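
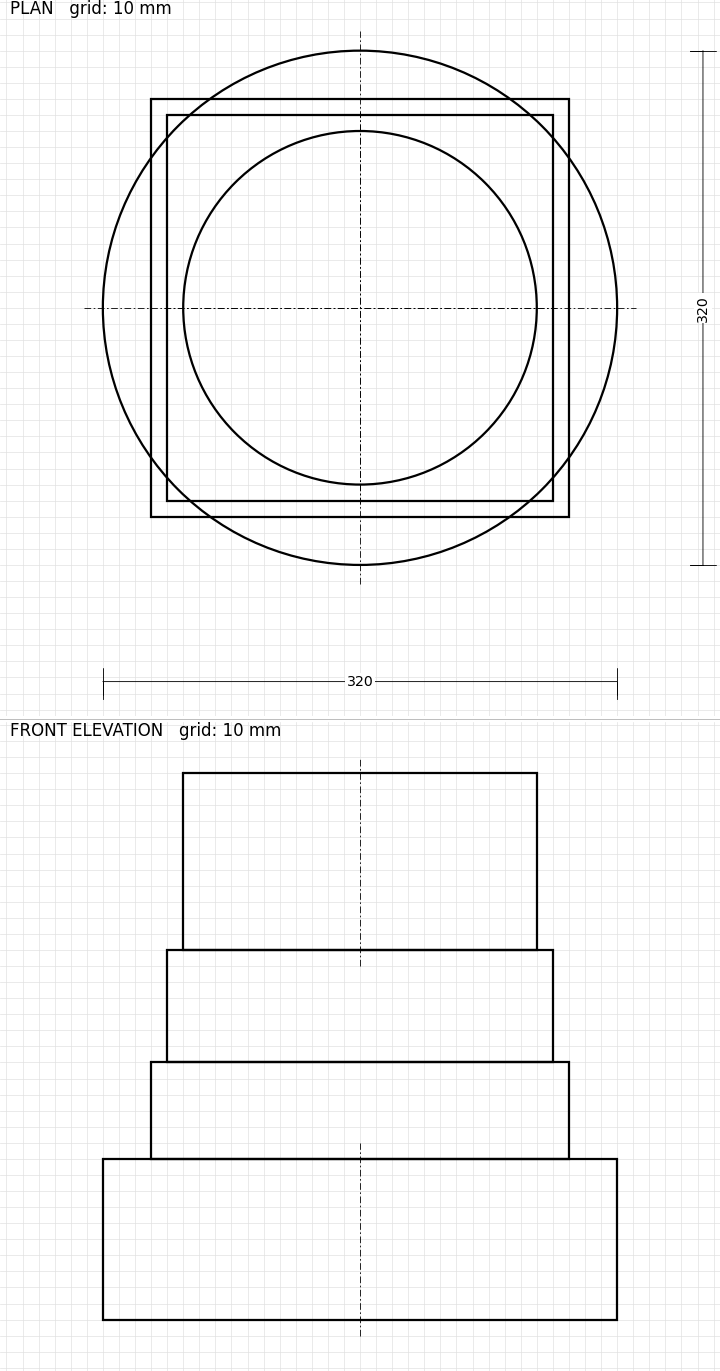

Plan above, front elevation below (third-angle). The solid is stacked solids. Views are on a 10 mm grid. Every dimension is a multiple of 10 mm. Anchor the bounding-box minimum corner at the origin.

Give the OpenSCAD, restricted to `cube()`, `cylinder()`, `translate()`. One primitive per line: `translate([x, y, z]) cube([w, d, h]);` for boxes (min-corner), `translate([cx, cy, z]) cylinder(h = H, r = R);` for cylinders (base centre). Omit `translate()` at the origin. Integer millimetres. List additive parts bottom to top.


translate([160, 160, 0]) cylinder(h = 100, r = 160);
translate([30, 30, 100]) cube([260, 260, 60]);
translate([40, 40, 160]) cube([240, 240, 70]);
translate([160, 160, 230]) cylinder(h = 110, r = 110);


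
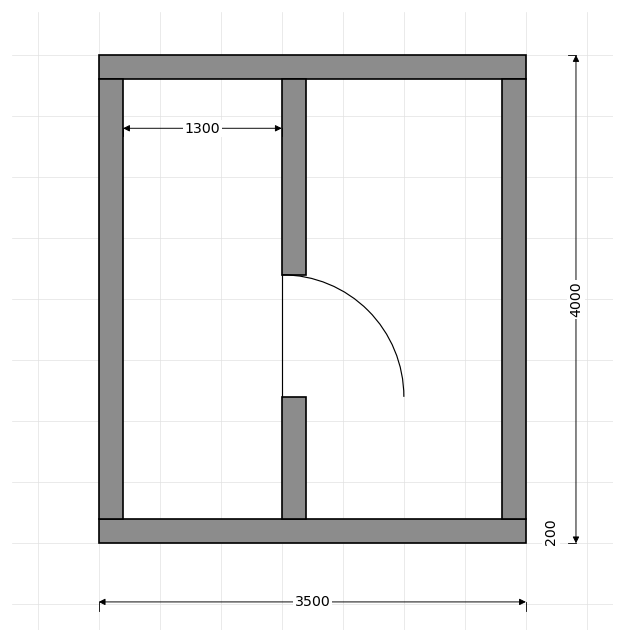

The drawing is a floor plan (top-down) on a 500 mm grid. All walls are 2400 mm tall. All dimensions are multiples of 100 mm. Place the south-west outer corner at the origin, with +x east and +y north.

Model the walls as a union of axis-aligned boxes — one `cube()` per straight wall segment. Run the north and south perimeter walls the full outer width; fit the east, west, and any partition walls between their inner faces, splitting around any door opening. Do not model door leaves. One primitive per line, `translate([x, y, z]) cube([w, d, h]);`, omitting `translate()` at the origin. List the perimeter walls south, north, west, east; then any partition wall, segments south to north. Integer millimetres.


cube([3500, 200, 2400]);
translate([0, 3800, 0]) cube([3500, 200, 2400]);
translate([0, 200, 0]) cube([200, 3600, 2400]);
translate([3300, 200, 0]) cube([200, 3600, 2400]);
translate([1500, 200, 0]) cube([200, 1000, 2400]);
translate([1500, 2200, 0]) cube([200, 1600, 2400]);


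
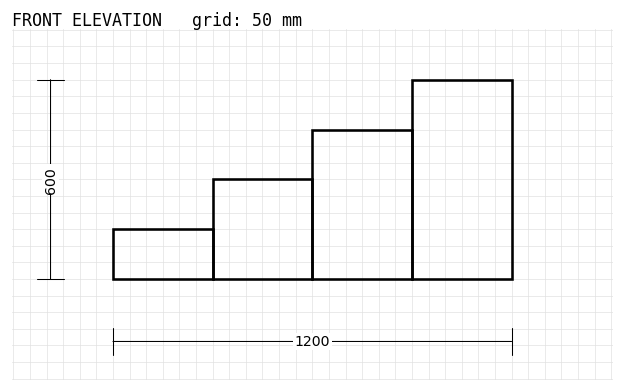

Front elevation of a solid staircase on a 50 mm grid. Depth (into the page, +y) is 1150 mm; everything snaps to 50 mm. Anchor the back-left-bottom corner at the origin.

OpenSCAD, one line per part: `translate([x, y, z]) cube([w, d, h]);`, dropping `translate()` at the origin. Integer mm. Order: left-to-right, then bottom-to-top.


cube([300, 1150, 150]);
translate([300, 0, 0]) cube([300, 1150, 300]);
translate([600, 0, 0]) cube([300, 1150, 450]);
translate([900, 0, 0]) cube([300, 1150, 600]);


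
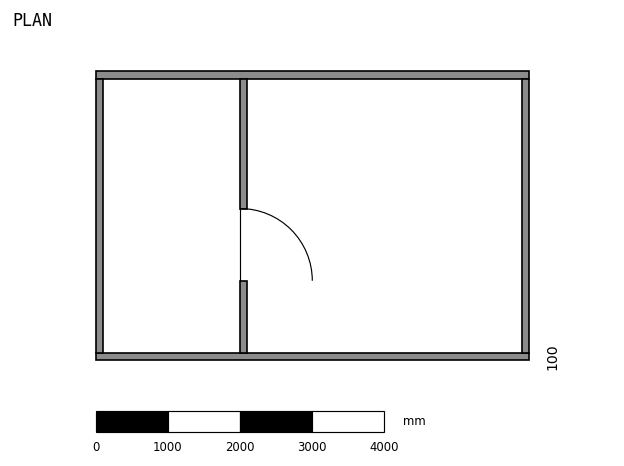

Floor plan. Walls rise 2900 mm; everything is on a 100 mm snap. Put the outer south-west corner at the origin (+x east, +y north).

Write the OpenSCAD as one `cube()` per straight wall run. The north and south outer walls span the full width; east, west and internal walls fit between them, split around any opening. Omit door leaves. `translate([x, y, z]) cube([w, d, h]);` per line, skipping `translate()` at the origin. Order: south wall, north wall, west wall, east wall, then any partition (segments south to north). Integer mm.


cube([6000, 100, 2900]);
translate([0, 3900, 0]) cube([6000, 100, 2900]);
translate([0, 100, 0]) cube([100, 3800, 2900]);
translate([5900, 100, 0]) cube([100, 3800, 2900]);
translate([2000, 100, 0]) cube([100, 1000, 2900]);
translate([2000, 2100, 0]) cube([100, 1800, 2900]);


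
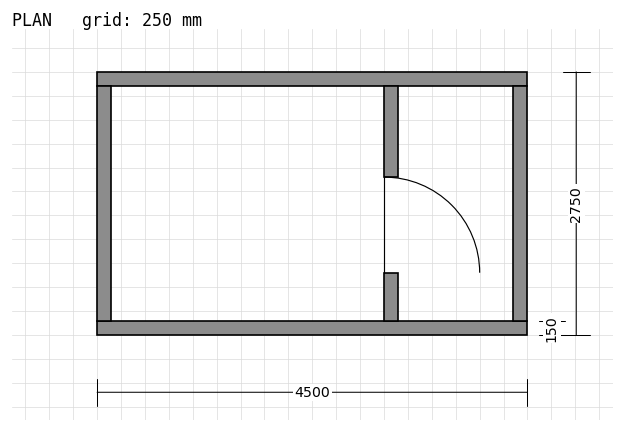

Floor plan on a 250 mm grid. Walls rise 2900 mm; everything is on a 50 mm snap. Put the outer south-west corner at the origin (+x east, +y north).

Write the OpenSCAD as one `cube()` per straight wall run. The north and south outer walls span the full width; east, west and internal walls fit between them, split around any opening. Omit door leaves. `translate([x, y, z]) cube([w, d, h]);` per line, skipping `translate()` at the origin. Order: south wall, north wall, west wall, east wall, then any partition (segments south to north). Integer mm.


cube([4500, 150, 2900]);
translate([0, 2600, 0]) cube([4500, 150, 2900]);
translate([0, 150, 0]) cube([150, 2450, 2900]);
translate([4350, 150, 0]) cube([150, 2450, 2900]);
translate([3000, 150, 0]) cube([150, 500, 2900]);
translate([3000, 1650, 0]) cube([150, 950, 2900]);


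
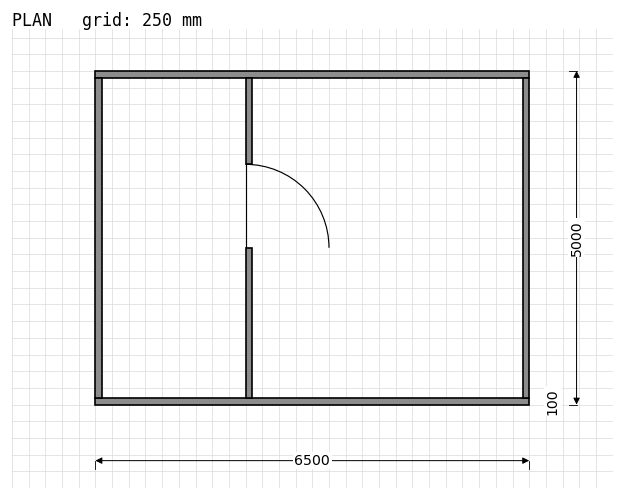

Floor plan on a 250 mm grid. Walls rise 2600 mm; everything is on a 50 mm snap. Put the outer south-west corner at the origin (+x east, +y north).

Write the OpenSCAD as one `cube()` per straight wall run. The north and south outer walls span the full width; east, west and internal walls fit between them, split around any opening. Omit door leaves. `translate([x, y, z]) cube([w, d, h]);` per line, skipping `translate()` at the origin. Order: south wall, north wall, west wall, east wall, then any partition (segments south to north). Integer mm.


cube([6500, 100, 2600]);
translate([0, 4900, 0]) cube([6500, 100, 2600]);
translate([0, 100, 0]) cube([100, 4800, 2600]);
translate([6400, 100, 0]) cube([100, 4800, 2600]);
translate([2250, 100, 0]) cube([100, 2250, 2600]);
translate([2250, 3600, 0]) cube([100, 1300, 2600]);


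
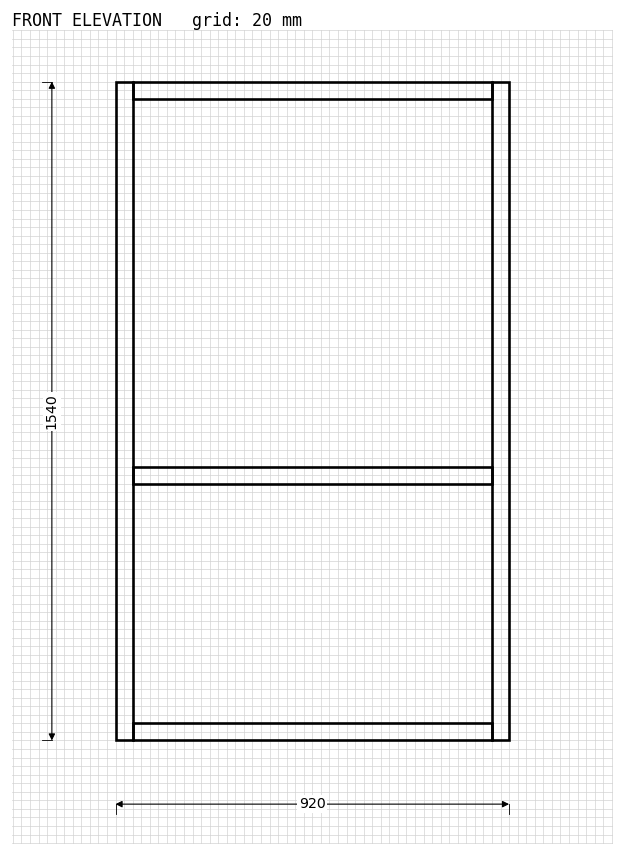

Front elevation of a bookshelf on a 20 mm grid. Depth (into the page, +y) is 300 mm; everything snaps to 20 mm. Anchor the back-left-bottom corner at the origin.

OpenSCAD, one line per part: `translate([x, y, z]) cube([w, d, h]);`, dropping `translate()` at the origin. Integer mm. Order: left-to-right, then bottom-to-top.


cube([40, 300, 1540]);
translate([40, 0, 0]) cube([840, 300, 40]);
translate([40, 0, 600]) cube([840, 300, 40]);
translate([40, 0, 1500]) cube([840, 300, 40]);
translate([880, 0, 0]) cube([40, 300, 1540]);


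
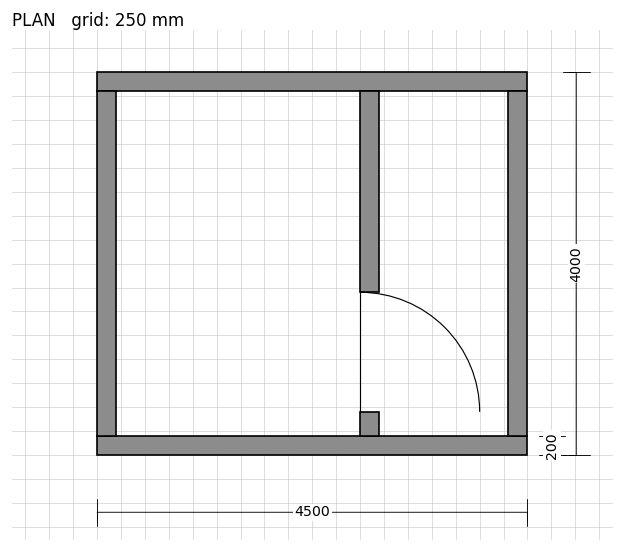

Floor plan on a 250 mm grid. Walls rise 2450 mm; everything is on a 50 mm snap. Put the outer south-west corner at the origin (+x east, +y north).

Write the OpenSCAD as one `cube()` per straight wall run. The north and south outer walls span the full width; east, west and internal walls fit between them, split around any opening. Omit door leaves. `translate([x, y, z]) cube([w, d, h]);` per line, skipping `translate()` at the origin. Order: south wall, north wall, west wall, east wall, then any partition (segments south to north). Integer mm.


cube([4500, 200, 2450]);
translate([0, 3800, 0]) cube([4500, 200, 2450]);
translate([0, 200, 0]) cube([200, 3600, 2450]);
translate([4300, 200, 0]) cube([200, 3600, 2450]);
translate([2750, 200, 0]) cube([200, 250, 2450]);
translate([2750, 1700, 0]) cube([200, 2100, 2450]);


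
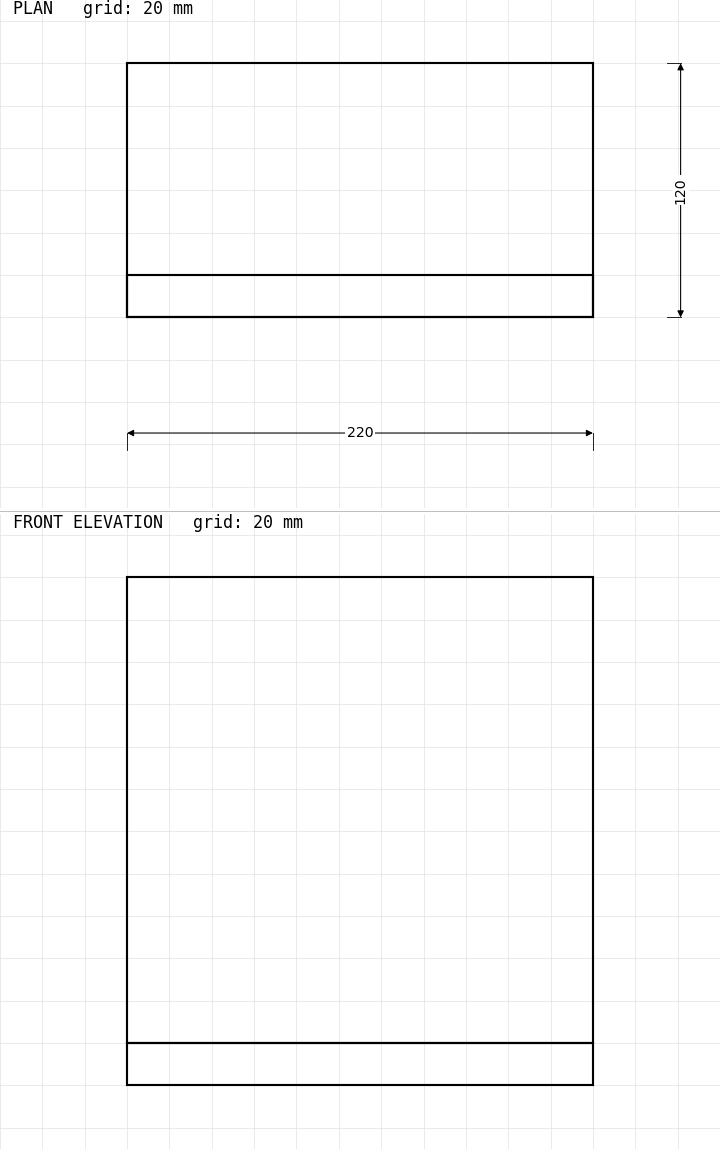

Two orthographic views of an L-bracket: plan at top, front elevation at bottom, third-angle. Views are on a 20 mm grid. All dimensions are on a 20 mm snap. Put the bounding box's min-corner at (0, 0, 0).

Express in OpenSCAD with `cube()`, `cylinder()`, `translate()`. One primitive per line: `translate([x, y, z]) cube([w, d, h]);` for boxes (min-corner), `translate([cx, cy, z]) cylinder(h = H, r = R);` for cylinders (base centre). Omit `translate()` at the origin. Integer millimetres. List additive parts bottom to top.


cube([220, 120, 20]);
translate([0, 0, 20]) cube([220, 20, 220]);


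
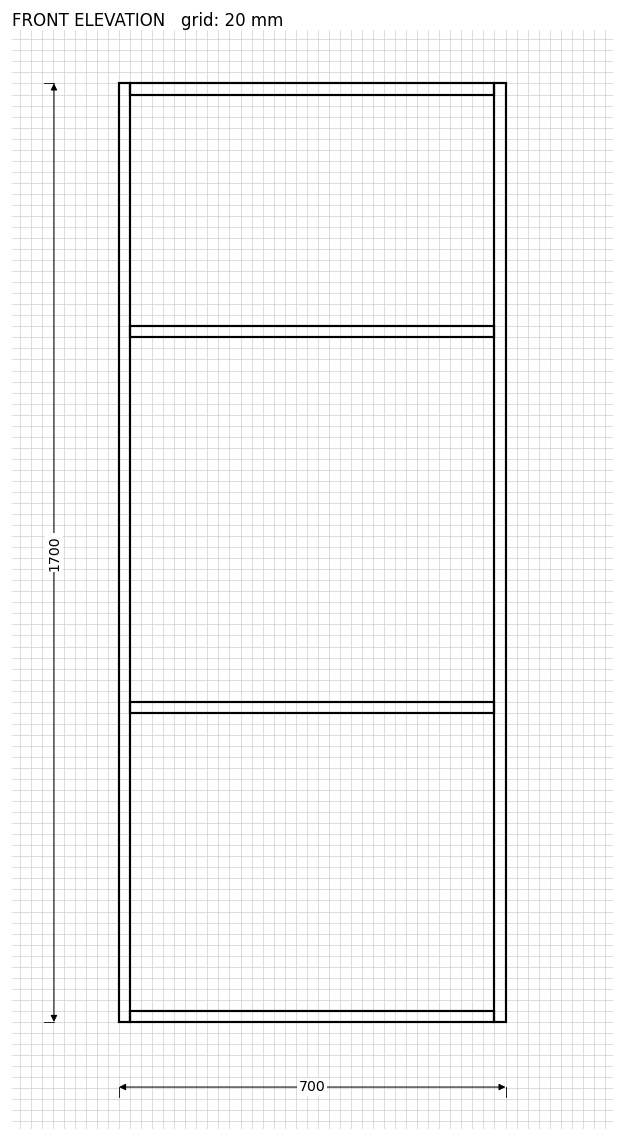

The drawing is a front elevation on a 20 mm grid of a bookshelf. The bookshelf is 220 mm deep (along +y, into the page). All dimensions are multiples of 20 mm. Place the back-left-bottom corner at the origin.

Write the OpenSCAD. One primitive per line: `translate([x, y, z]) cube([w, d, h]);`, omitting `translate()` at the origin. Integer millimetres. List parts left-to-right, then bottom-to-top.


cube([20, 220, 1700]);
translate([20, 0, 0]) cube([660, 220, 20]);
translate([20, 0, 560]) cube([660, 220, 20]);
translate([20, 0, 1240]) cube([660, 220, 20]);
translate([20, 0, 1680]) cube([660, 220, 20]);
translate([680, 0, 0]) cube([20, 220, 1700]);


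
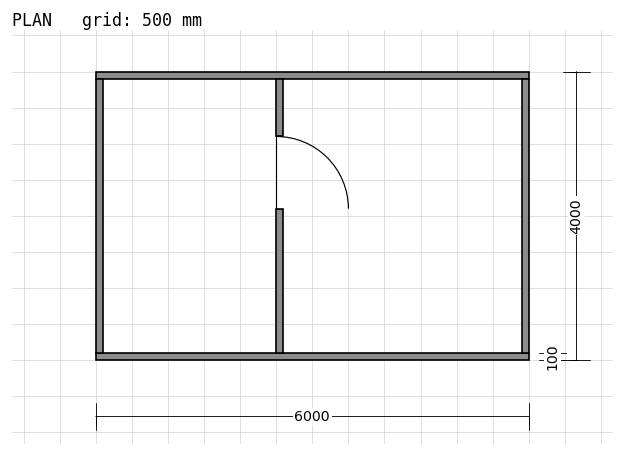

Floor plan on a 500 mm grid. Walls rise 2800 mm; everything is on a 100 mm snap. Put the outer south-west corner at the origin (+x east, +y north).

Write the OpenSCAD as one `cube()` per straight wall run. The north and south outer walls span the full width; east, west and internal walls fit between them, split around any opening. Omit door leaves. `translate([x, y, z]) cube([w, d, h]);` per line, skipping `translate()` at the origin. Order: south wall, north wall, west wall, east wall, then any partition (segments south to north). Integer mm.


cube([6000, 100, 2800]);
translate([0, 3900, 0]) cube([6000, 100, 2800]);
translate([0, 100, 0]) cube([100, 3800, 2800]);
translate([5900, 100, 0]) cube([100, 3800, 2800]);
translate([2500, 100, 0]) cube([100, 2000, 2800]);
translate([2500, 3100, 0]) cube([100, 800, 2800]);


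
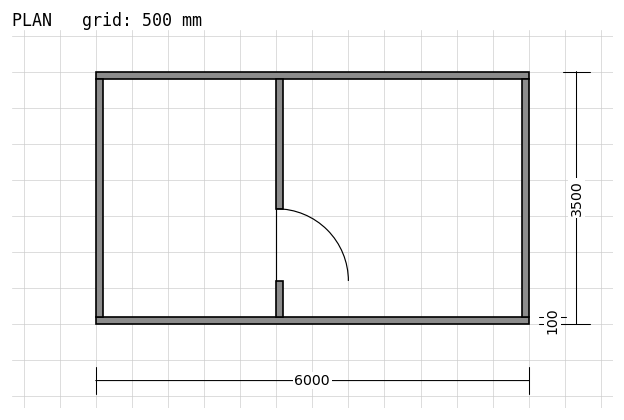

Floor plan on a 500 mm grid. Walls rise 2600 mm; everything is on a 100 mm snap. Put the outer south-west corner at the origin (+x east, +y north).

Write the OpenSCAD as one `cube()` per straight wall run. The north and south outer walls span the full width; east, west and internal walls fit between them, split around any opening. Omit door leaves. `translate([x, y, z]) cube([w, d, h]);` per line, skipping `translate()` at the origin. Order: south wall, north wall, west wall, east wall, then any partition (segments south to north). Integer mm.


cube([6000, 100, 2600]);
translate([0, 3400, 0]) cube([6000, 100, 2600]);
translate([0, 100, 0]) cube([100, 3300, 2600]);
translate([5900, 100, 0]) cube([100, 3300, 2600]);
translate([2500, 100, 0]) cube([100, 500, 2600]);
translate([2500, 1600, 0]) cube([100, 1800, 2600]);


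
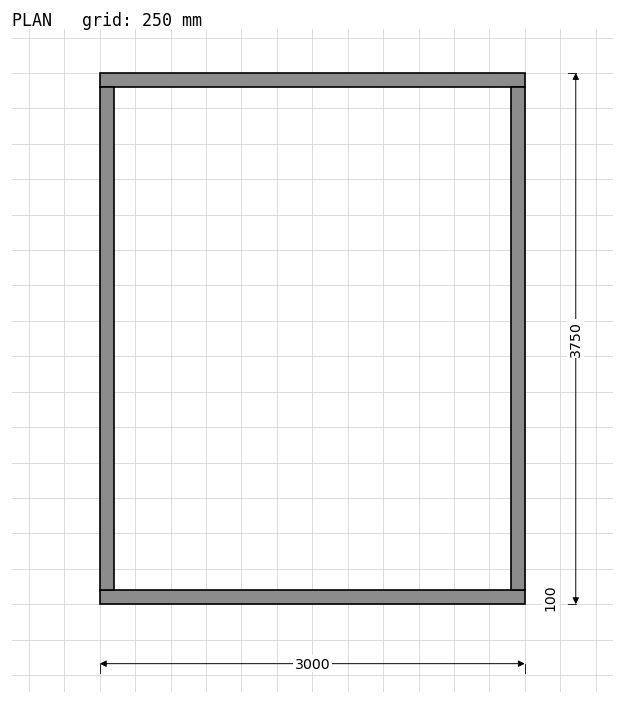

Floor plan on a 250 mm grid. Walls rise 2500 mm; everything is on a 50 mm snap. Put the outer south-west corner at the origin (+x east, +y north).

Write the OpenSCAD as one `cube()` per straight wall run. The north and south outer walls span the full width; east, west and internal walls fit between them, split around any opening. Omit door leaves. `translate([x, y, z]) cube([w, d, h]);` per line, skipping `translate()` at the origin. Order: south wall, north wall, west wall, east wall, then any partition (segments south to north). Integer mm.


cube([3000, 100, 2500]);
translate([0, 3650, 0]) cube([3000, 100, 2500]);
translate([0, 100, 0]) cube([100, 3550, 2500]);
translate([2900, 100, 0]) cube([100, 3550, 2500]);


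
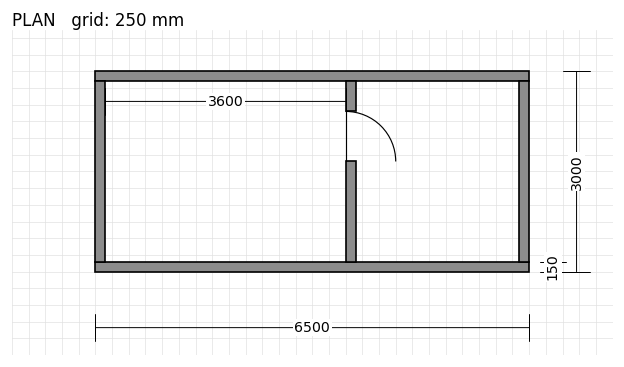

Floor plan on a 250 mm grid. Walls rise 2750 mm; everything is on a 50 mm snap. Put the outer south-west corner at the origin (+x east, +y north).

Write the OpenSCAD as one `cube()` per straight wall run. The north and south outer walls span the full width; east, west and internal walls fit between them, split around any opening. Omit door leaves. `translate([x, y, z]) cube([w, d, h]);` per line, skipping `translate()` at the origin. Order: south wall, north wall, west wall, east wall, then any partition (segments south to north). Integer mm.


cube([6500, 150, 2750]);
translate([0, 2850, 0]) cube([6500, 150, 2750]);
translate([0, 150, 0]) cube([150, 2700, 2750]);
translate([6350, 150, 0]) cube([150, 2700, 2750]);
translate([3750, 150, 0]) cube([150, 1500, 2750]);
translate([3750, 2400, 0]) cube([150, 450, 2750]);


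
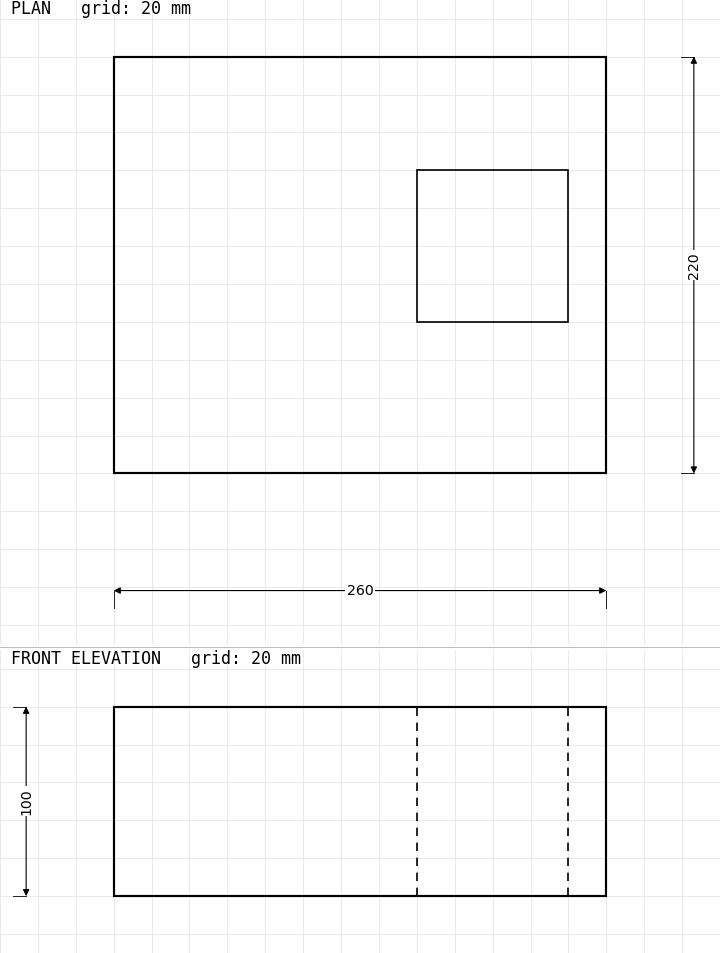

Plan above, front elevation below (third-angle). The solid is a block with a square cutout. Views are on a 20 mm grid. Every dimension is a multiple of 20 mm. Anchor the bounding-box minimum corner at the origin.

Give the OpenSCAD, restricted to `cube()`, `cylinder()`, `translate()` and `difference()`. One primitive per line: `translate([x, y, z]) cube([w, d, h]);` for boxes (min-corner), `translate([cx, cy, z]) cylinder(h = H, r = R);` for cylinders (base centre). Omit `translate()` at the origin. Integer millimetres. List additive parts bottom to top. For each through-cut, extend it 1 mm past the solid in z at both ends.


difference() {
  cube([260, 220, 100]);
  translate([160, 80, -1]) cube([80, 80, 102]);
}


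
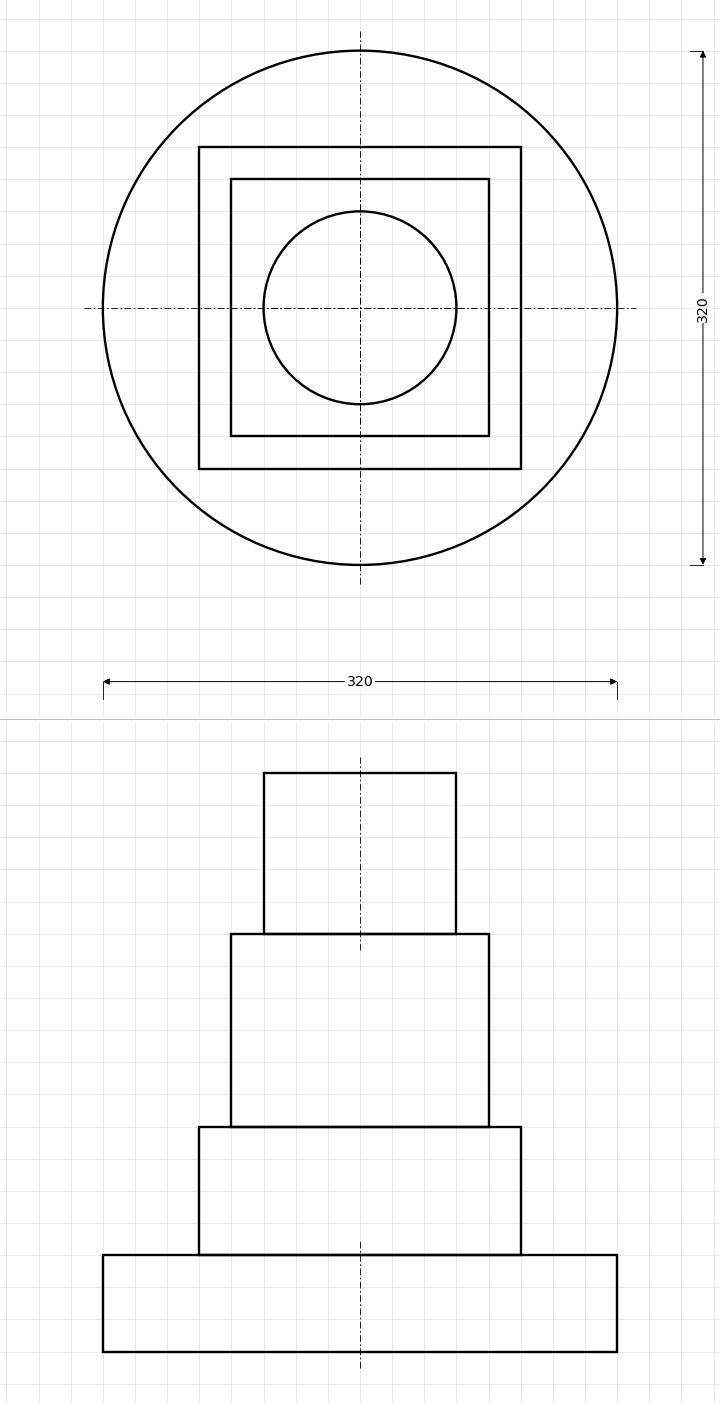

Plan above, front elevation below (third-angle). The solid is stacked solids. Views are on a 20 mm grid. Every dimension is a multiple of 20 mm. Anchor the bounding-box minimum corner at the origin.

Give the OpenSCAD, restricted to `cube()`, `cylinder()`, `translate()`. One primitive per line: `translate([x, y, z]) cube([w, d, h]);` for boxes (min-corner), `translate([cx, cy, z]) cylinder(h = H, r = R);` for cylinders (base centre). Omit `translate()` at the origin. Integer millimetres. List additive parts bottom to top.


translate([160, 160, 0]) cylinder(h = 60, r = 160);
translate([60, 60, 60]) cube([200, 200, 80]);
translate([80, 80, 140]) cube([160, 160, 120]);
translate([160, 160, 260]) cylinder(h = 100, r = 60);


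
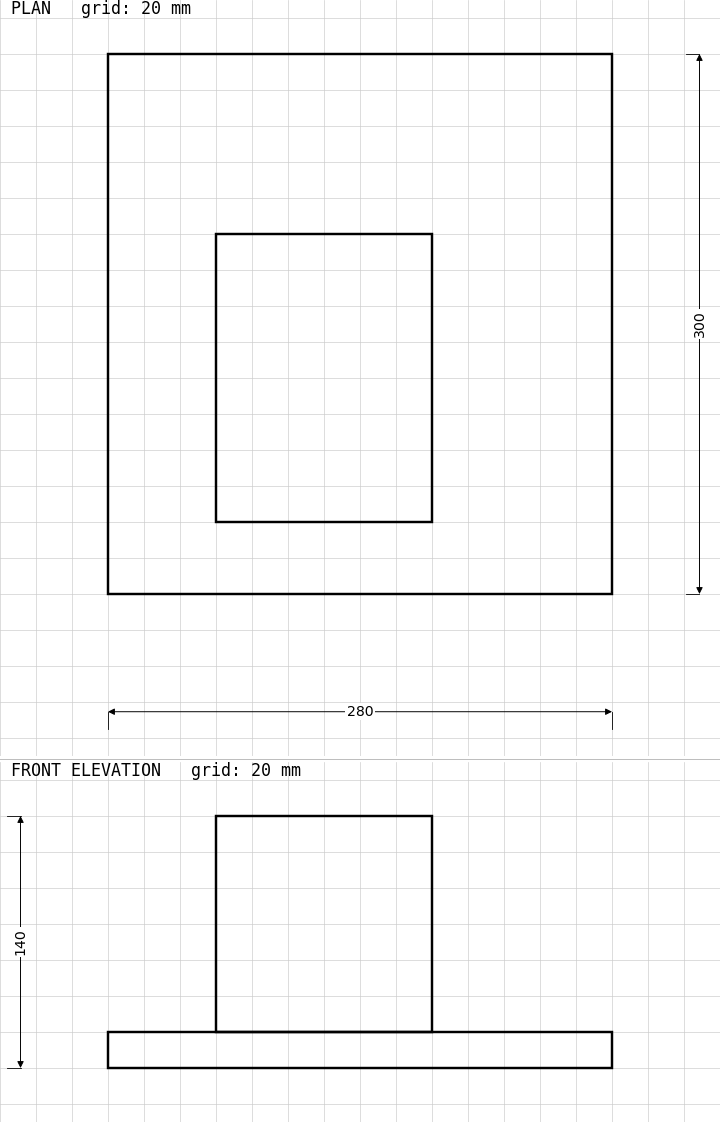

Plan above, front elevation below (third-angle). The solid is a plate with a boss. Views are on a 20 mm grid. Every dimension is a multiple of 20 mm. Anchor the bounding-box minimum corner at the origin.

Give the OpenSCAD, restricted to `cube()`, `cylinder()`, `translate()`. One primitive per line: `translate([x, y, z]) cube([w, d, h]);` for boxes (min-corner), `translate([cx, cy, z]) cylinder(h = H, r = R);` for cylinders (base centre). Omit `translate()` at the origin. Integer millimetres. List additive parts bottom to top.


cube([280, 300, 20]);
translate([60, 40, 20]) cube([120, 160, 120]);


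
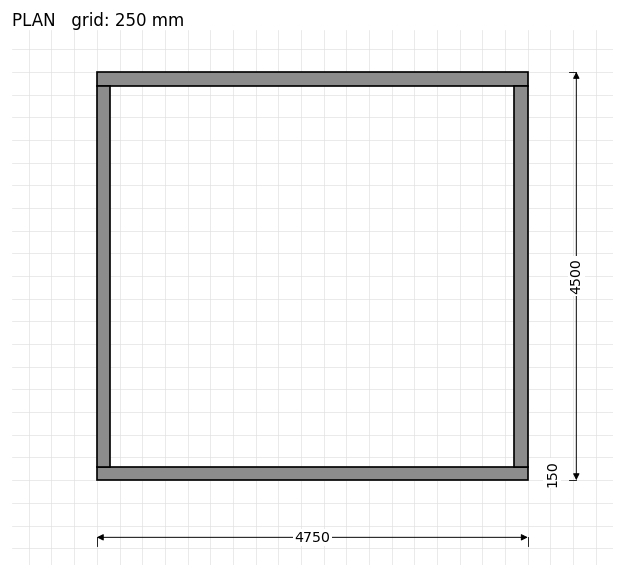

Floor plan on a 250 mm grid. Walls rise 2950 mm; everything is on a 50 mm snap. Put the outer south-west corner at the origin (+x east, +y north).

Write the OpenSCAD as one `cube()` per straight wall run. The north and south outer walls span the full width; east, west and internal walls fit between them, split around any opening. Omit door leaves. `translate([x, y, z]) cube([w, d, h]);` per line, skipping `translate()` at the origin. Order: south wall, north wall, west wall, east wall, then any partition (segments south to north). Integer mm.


cube([4750, 150, 2950]);
translate([0, 4350, 0]) cube([4750, 150, 2950]);
translate([0, 150, 0]) cube([150, 4200, 2950]);
translate([4600, 150, 0]) cube([150, 4200, 2950]);


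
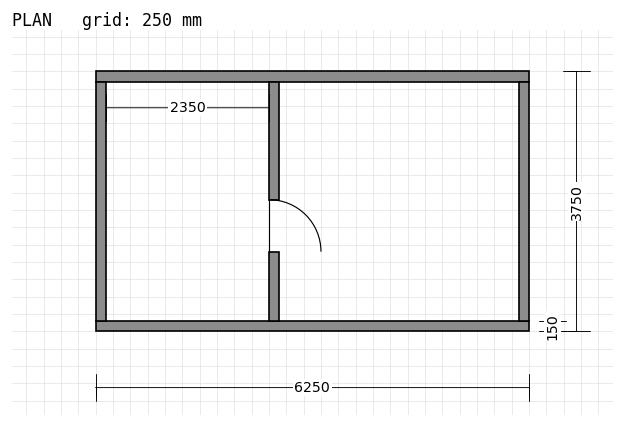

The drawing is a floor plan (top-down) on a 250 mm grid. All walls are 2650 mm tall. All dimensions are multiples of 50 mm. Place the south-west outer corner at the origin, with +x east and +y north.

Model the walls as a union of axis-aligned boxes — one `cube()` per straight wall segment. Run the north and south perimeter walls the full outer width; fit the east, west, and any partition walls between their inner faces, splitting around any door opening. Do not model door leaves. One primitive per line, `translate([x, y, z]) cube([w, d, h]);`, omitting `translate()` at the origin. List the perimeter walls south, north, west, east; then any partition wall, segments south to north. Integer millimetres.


cube([6250, 150, 2650]);
translate([0, 3600, 0]) cube([6250, 150, 2650]);
translate([0, 150, 0]) cube([150, 3450, 2650]);
translate([6100, 150, 0]) cube([150, 3450, 2650]);
translate([2500, 150, 0]) cube([150, 1000, 2650]);
translate([2500, 1900, 0]) cube([150, 1700, 2650]);


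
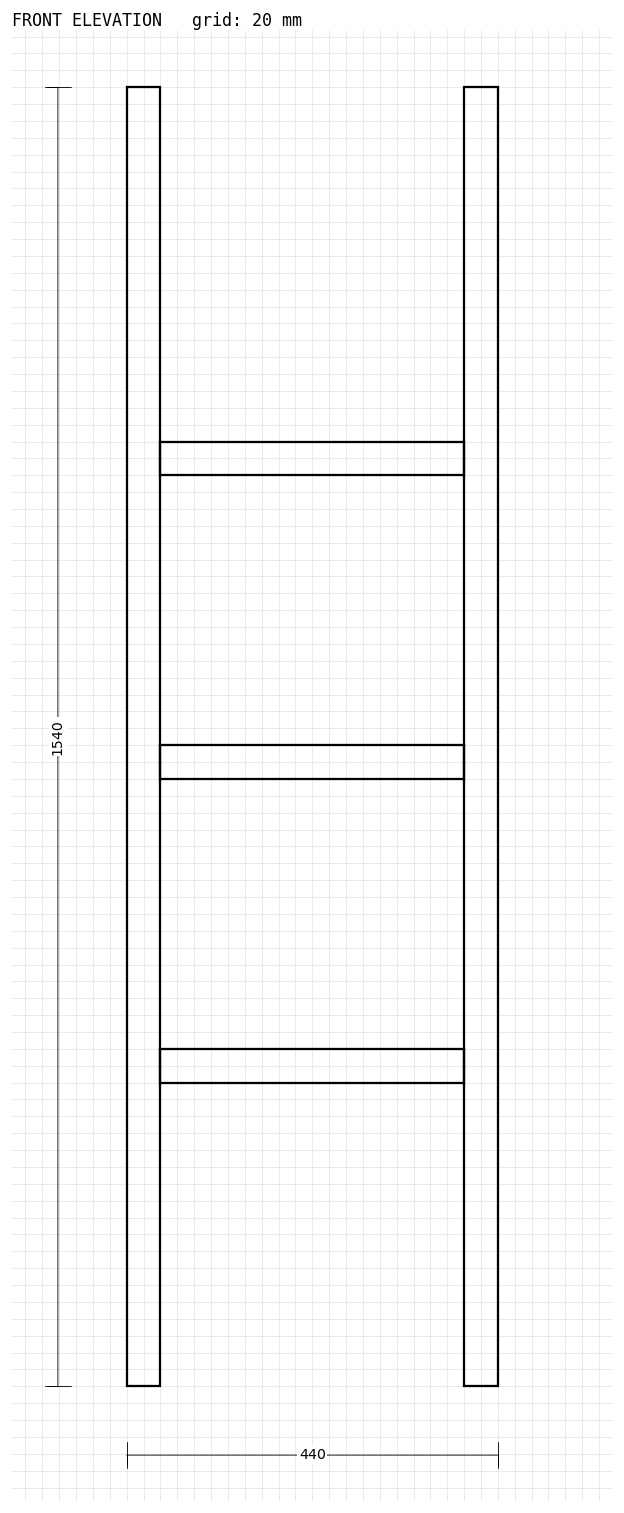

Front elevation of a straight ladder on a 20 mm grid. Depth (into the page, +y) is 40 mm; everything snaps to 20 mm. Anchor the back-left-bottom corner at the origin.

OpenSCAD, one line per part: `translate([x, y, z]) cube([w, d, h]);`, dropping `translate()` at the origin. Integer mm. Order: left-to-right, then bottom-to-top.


cube([40, 40, 1540]);
translate([40, 0, 360]) cube([360, 40, 40]);
translate([40, 0, 720]) cube([360, 40, 40]);
translate([40, 0, 1080]) cube([360, 40, 40]);
translate([400, 0, 0]) cube([40, 40, 1540]);


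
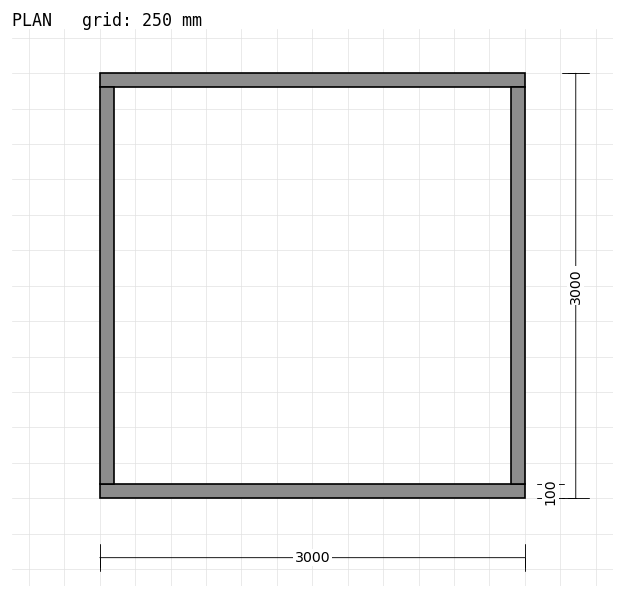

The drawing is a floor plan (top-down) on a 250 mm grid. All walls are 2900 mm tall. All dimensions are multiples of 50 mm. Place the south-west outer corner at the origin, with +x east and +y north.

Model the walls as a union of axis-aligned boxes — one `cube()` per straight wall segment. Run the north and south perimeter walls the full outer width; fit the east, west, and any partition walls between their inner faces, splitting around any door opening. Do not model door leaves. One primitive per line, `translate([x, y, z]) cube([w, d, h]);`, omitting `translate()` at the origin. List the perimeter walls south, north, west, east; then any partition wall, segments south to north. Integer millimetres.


cube([3000, 100, 2900]);
translate([0, 2900, 0]) cube([3000, 100, 2900]);
translate([0, 100, 0]) cube([100, 2800, 2900]);
translate([2900, 100, 0]) cube([100, 2800, 2900]);


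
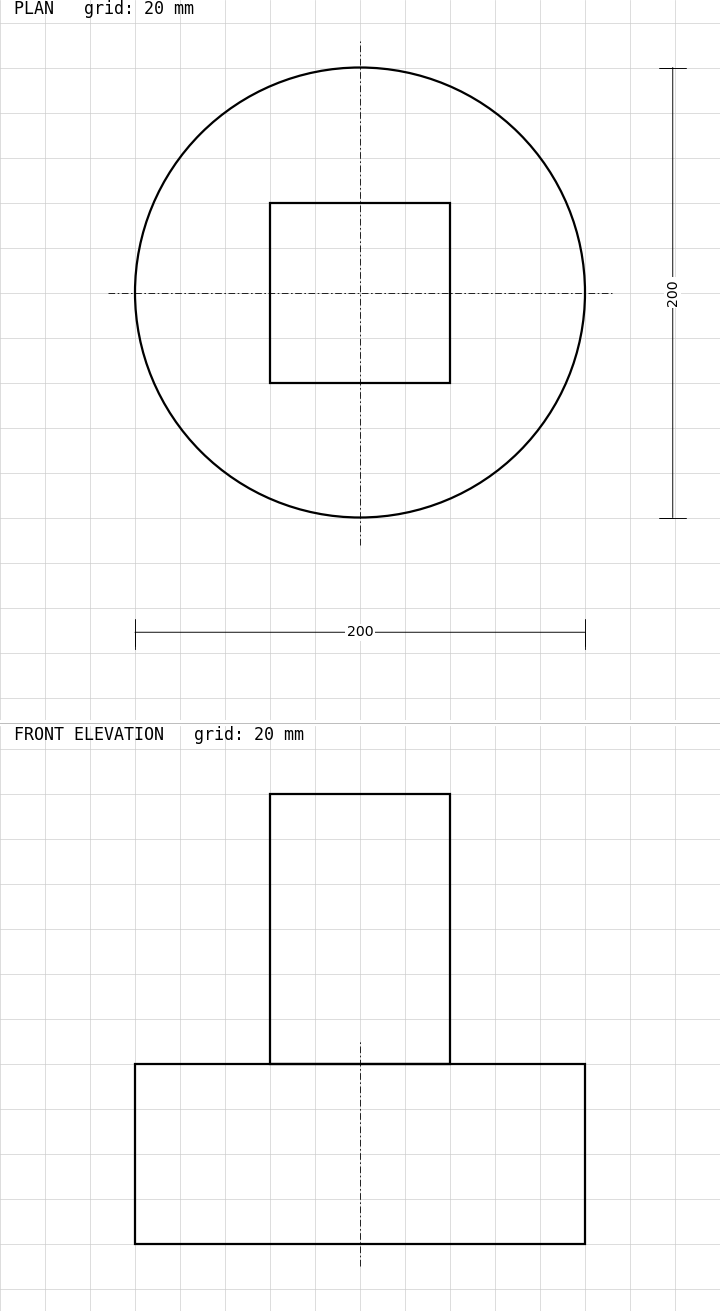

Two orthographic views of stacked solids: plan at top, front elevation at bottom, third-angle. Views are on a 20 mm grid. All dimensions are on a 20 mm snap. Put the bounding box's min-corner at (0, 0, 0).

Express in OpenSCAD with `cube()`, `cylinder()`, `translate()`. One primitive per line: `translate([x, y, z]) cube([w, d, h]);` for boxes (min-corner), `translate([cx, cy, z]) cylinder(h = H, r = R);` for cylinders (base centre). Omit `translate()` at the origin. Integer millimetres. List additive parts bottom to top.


translate([100, 100, 0]) cylinder(h = 80, r = 100);
translate([60, 60, 80]) cube([80, 80, 120]);


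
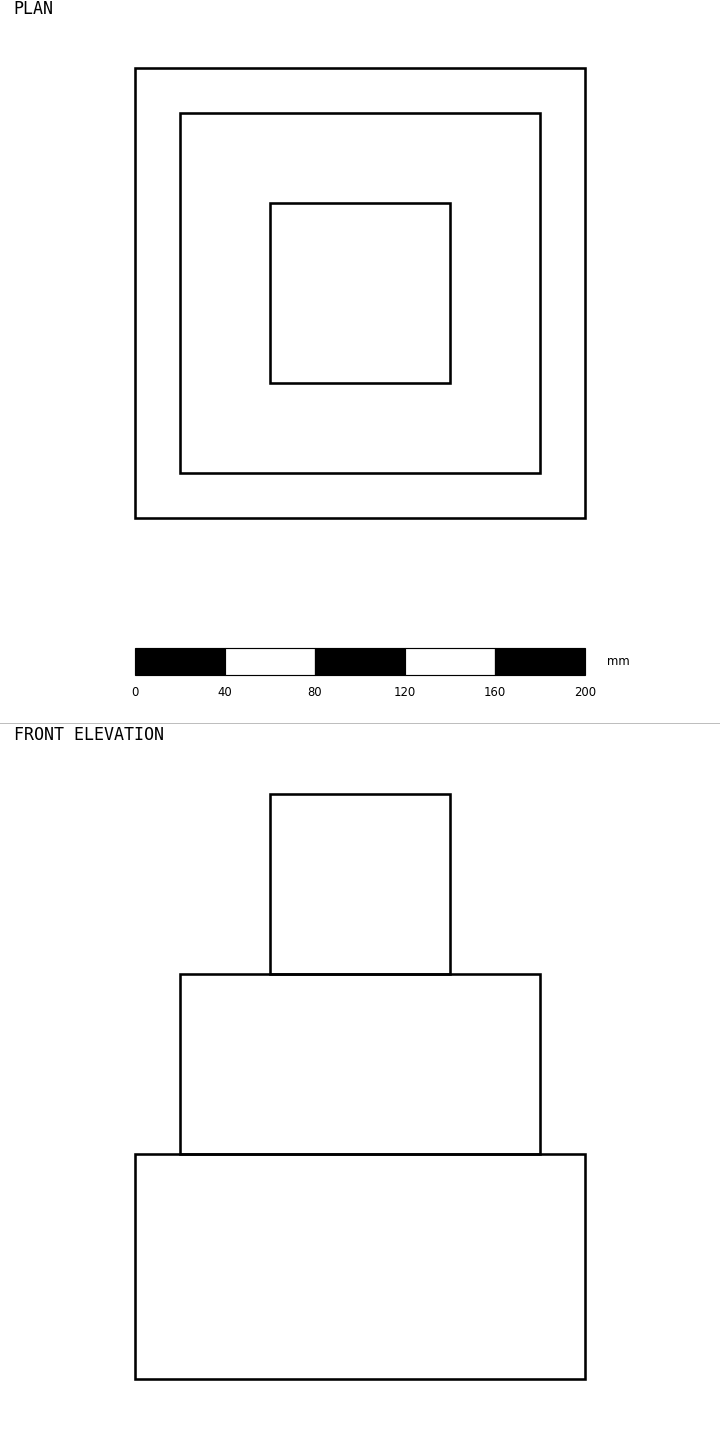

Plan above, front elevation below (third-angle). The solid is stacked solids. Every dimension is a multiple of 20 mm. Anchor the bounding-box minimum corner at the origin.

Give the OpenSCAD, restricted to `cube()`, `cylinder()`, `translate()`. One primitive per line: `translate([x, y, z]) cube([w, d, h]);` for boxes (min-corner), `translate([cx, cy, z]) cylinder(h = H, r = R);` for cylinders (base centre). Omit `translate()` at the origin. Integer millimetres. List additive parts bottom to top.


cube([200, 200, 100]);
translate([20, 20, 100]) cube([160, 160, 80]);
translate([60, 60, 180]) cube([80, 80, 80]);


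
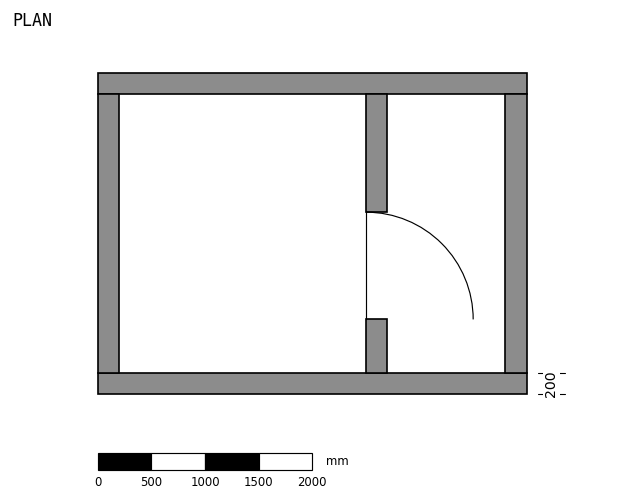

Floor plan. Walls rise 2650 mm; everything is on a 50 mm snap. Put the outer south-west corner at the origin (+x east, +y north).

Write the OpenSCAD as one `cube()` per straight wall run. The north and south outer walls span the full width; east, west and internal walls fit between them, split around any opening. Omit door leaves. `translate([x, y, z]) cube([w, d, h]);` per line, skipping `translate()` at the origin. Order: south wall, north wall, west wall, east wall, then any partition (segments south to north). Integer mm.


cube([4000, 200, 2650]);
translate([0, 2800, 0]) cube([4000, 200, 2650]);
translate([0, 200, 0]) cube([200, 2600, 2650]);
translate([3800, 200, 0]) cube([200, 2600, 2650]);
translate([2500, 200, 0]) cube([200, 500, 2650]);
translate([2500, 1700, 0]) cube([200, 1100, 2650]);


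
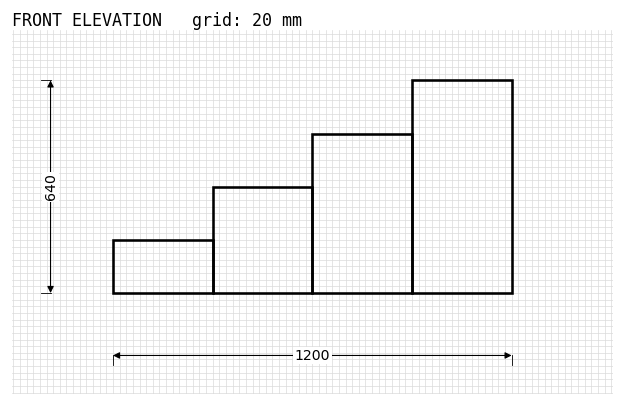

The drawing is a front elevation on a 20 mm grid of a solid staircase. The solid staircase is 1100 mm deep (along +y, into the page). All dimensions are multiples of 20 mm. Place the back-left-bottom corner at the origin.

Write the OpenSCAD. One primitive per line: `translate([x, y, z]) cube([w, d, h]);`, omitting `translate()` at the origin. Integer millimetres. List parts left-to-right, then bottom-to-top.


cube([300, 1100, 160]);
translate([300, 0, 0]) cube([300, 1100, 320]);
translate([600, 0, 0]) cube([300, 1100, 480]);
translate([900, 0, 0]) cube([300, 1100, 640]);


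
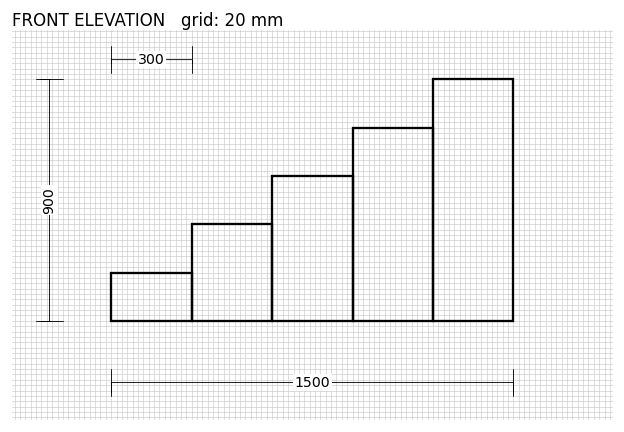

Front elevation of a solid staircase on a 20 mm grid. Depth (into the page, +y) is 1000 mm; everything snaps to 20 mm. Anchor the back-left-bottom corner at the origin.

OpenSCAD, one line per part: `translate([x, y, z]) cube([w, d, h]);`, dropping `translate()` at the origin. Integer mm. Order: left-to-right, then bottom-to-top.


cube([300, 1000, 180]);
translate([300, 0, 0]) cube([300, 1000, 360]);
translate([600, 0, 0]) cube([300, 1000, 540]);
translate([900, 0, 0]) cube([300, 1000, 720]);
translate([1200, 0, 0]) cube([300, 1000, 900]);


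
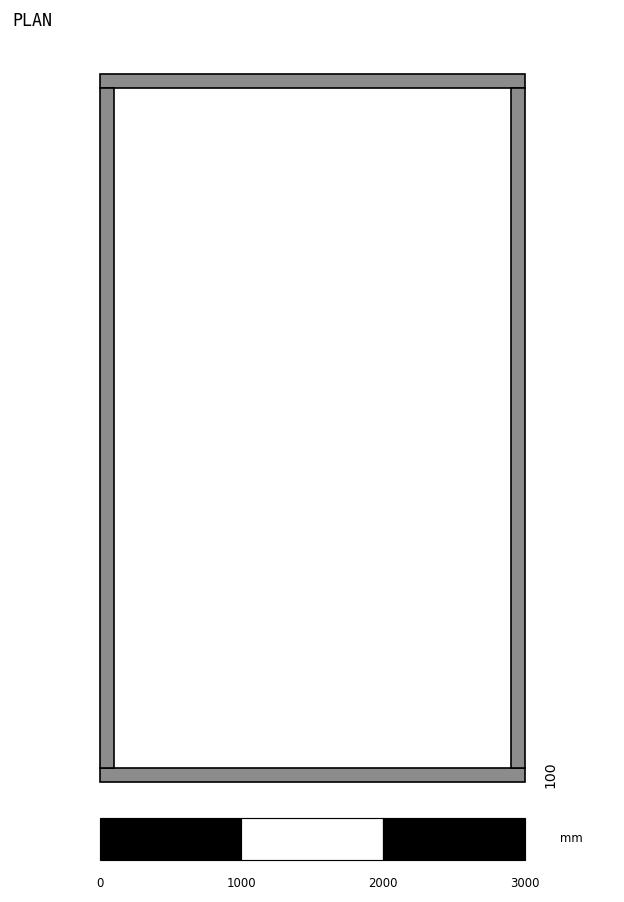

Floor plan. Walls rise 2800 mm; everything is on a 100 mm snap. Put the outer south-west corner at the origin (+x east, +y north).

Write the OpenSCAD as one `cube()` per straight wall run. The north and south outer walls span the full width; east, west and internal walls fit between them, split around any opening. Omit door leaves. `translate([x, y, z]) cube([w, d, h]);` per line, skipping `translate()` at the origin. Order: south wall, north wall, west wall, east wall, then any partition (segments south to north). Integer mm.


cube([3000, 100, 2800]);
translate([0, 4900, 0]) cube([3000, 100, 2800]);
translate([0, 100, 0]) cube([100, 4800, 2800]);
translate([2900, 100, 0]) cube([100, 4800, 2800]);


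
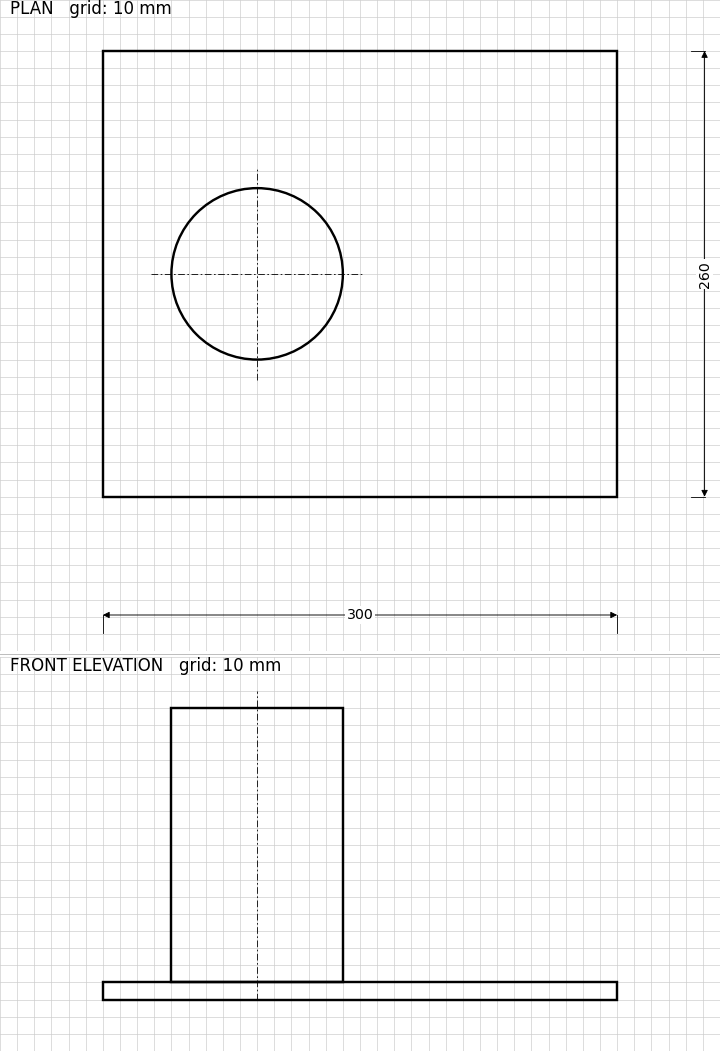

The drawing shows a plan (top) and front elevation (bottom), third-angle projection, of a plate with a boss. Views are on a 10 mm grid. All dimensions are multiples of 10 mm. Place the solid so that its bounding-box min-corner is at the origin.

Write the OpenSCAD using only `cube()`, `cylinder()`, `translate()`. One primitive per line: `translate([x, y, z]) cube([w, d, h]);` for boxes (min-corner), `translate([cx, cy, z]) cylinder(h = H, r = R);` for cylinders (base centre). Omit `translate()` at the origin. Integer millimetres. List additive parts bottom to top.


cube([300, 260, 10]);
translate([90, 130, 10]) cylinder(h = 160, r = 50);


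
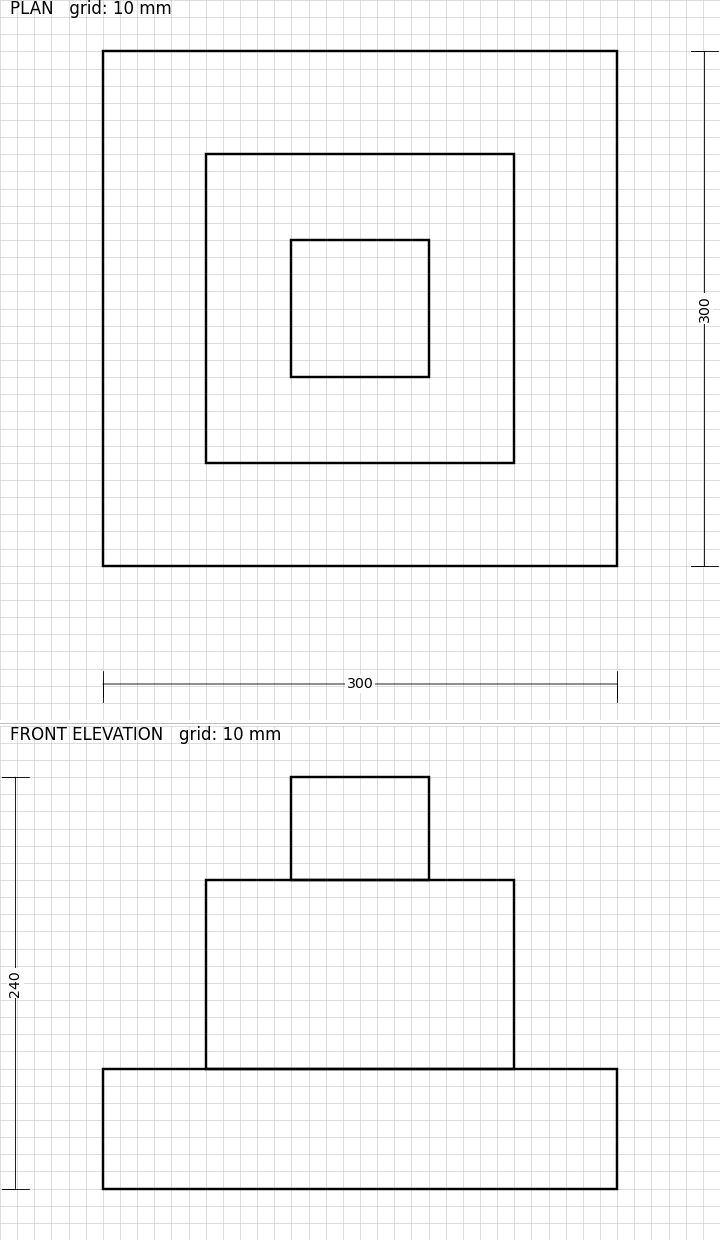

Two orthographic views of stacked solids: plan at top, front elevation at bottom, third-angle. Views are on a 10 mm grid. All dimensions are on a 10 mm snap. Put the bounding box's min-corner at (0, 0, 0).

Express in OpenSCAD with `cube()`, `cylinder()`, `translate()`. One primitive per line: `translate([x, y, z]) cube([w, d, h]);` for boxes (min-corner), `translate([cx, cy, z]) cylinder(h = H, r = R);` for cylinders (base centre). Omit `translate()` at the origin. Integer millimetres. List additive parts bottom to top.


cube([300, 300, 70]);
translate([60, 60, 70]) cube([180, 180, 110]);
translate([110, 110, 180]) cube([80, 80, 60]);


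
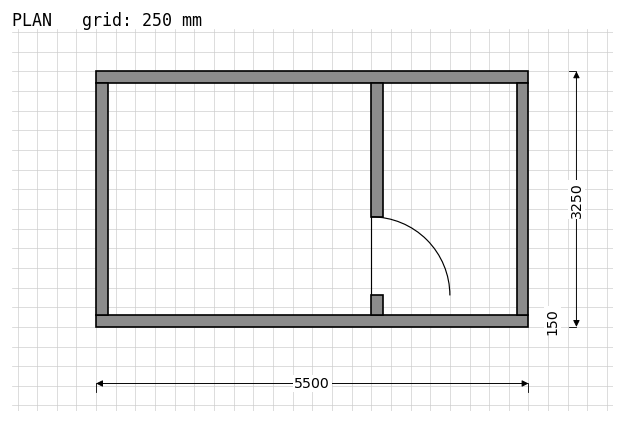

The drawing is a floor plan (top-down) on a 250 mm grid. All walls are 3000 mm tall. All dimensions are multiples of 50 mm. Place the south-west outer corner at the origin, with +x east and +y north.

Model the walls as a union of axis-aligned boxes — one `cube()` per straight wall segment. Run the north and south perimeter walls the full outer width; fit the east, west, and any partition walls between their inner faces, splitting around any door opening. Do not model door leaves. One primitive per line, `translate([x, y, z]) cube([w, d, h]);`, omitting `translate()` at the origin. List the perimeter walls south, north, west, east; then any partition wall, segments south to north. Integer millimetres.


cube([5500, 150, 3000]);
translate([0, 3100, 0]) cube([5500, 150, 3000]);
translate([0, 150, 0]) cube([150, 2950, 3000]);
translate([5350, 150, 0]) cube([150, 2950, 3000]);
translate([3500, 150, 0]) cube([150, 250, 3000]);
translate([3500, 1400, 0]) cube([150, 1700, 3000]);


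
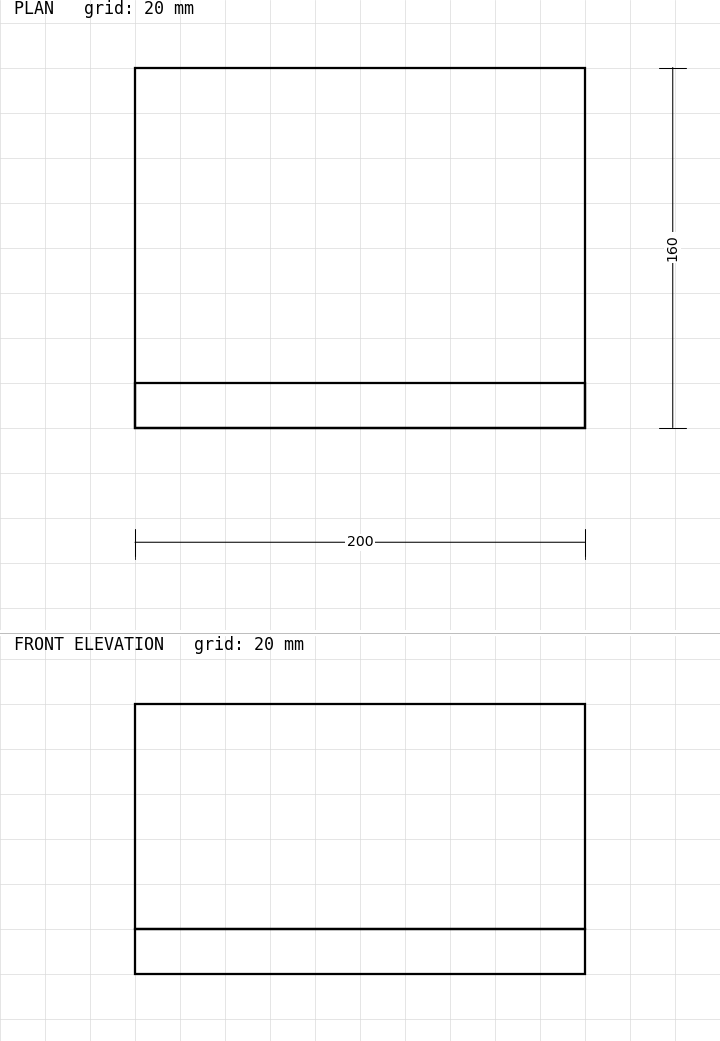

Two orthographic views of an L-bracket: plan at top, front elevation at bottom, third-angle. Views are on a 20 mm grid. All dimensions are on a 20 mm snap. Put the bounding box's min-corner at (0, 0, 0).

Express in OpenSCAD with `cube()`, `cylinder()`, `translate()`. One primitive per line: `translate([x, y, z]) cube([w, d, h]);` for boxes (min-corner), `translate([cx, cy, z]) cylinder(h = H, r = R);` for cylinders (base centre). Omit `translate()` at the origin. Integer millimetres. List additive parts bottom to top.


cube([200, 160, 20]);
translate([0, 0, 20]) cube([200, 20, 100]);


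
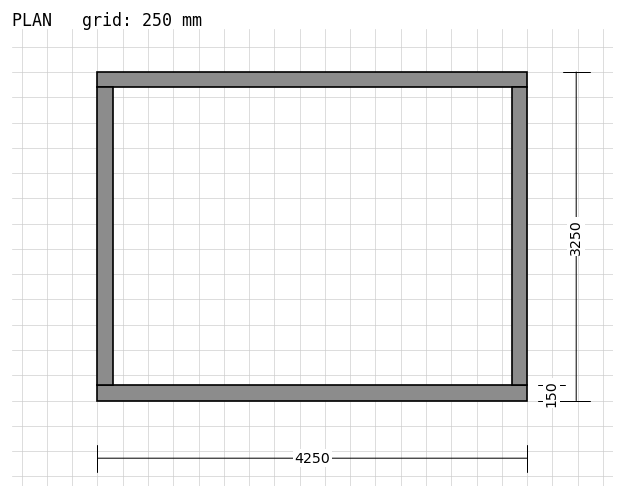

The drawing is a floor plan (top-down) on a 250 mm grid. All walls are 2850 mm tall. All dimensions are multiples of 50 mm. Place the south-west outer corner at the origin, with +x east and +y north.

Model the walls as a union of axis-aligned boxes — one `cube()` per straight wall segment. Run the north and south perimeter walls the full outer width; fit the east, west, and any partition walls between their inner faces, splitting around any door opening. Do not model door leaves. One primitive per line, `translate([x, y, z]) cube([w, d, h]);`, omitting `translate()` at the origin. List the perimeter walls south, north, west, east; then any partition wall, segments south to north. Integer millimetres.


cube([4250, 150, 2850]);
translate([0, 3100, 0]) cube([4250, 150, 2850]);
translate([0, 150, 0]) cube([150, 2950, 2850]);
translate([4100, 150, 0]) cube([150, 2950, 2850]);


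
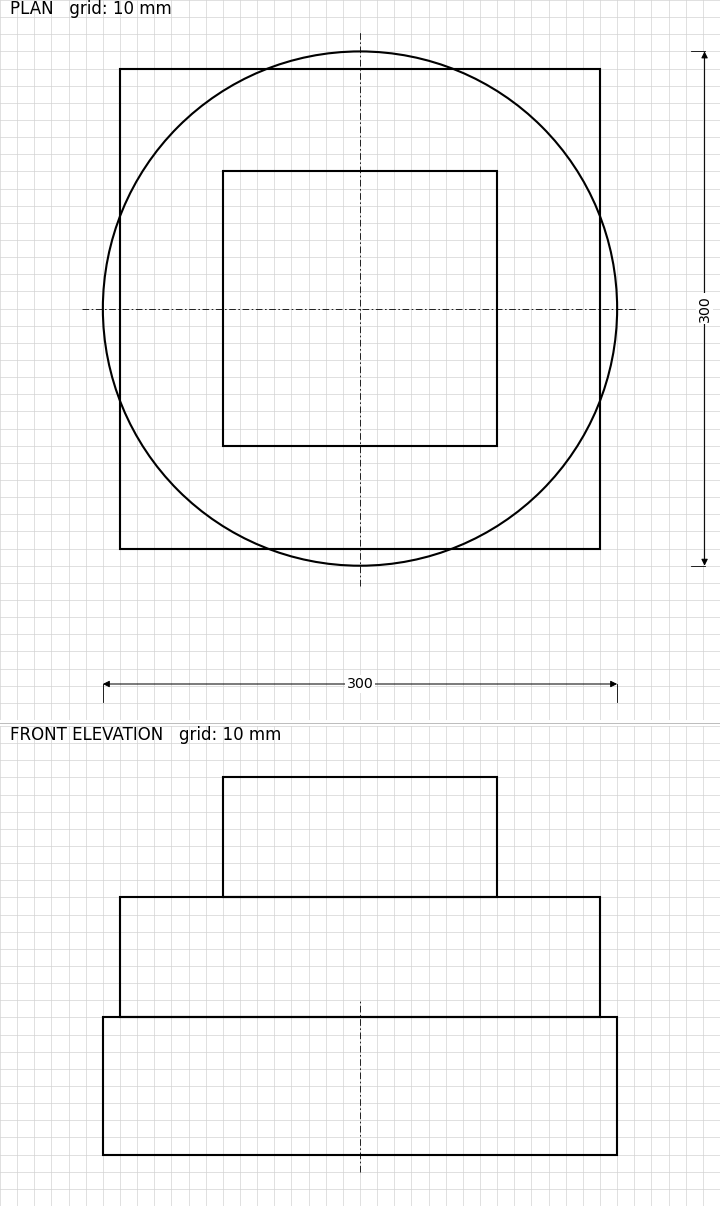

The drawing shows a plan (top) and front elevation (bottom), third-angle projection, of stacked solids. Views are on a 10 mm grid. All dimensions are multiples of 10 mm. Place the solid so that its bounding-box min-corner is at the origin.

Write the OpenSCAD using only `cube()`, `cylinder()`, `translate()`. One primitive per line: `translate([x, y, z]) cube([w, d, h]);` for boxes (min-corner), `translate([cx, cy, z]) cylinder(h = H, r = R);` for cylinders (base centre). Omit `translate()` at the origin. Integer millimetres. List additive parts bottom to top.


translate([150, 150, 0]) cylinder(h = 80, r = 150);
translate([10, 10, 80]) cube([280, 280, 70]);
translate([70, 70, 150]) cube([160, 160, 70]);


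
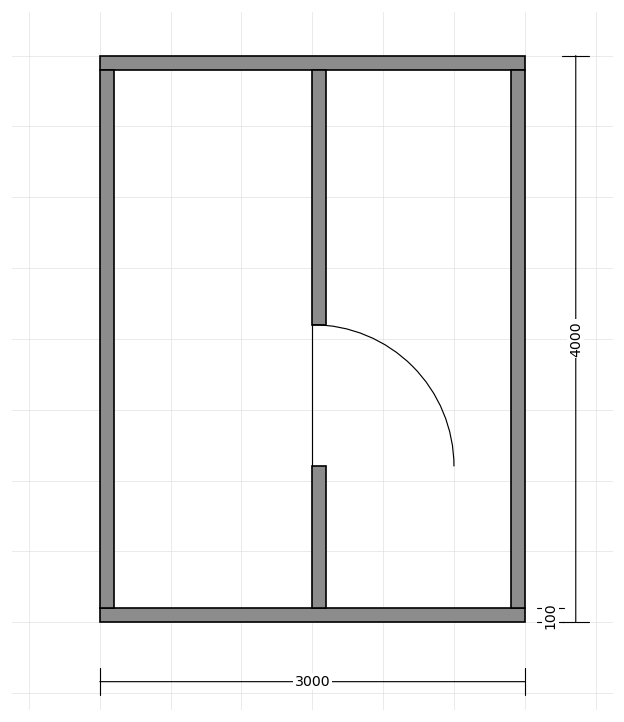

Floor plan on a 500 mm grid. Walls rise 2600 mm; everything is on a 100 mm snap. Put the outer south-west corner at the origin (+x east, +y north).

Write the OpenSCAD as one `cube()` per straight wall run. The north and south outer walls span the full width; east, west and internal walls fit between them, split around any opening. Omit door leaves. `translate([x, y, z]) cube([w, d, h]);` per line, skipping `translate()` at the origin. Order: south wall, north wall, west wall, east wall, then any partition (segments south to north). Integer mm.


cube([3000, 100, 2600]);
translate([0, 3900, 0]) cube([3000, 100, 2600]);
translate([0, 100, 0]) cube([100, 3800, 2600]);
translate([2900, 100, 0]) cube([100, 3800, 2600]);
translate([1500, 100, 0]) cube([100, 1000, 2600]);
translate([1500, 2100, 0]) cube([100, 1800, 2600]);


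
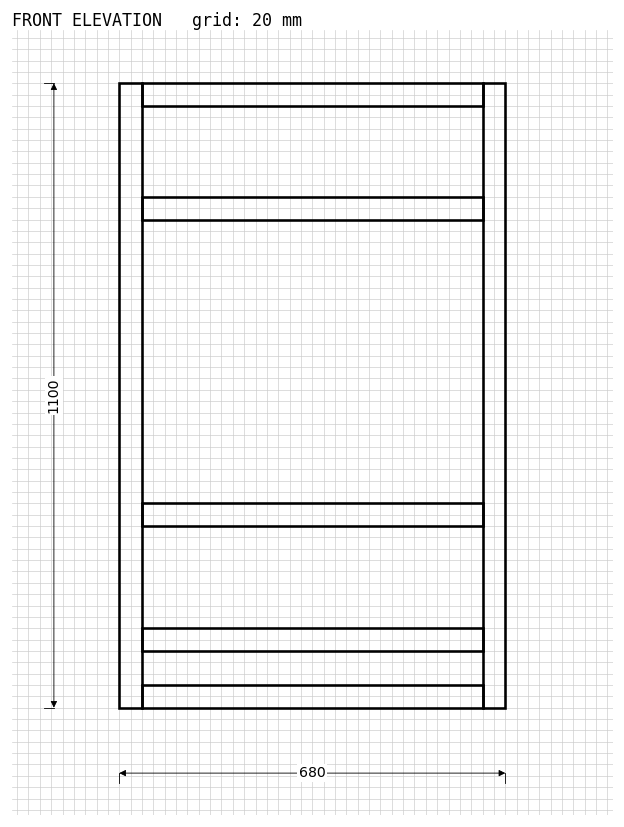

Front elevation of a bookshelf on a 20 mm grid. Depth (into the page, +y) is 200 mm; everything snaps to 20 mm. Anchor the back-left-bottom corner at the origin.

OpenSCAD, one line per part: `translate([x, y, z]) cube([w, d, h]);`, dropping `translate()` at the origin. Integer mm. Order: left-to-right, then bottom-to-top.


cube([40, 200, 1100]);
translate([40, 0, 0]) cube([600, 200, 40]);
translate([40, 0, 100]) cube([600, 200, 40]);
translate([40, 0, 320]) cube([600, 200, 40]);
translate([40, 0, 860]) cube([600, 200, 40]);
translate([40, 0, 1060]) cube([600, 200, 40]);
translate([640, 0, 0]) cube([40, 200, 1100]);


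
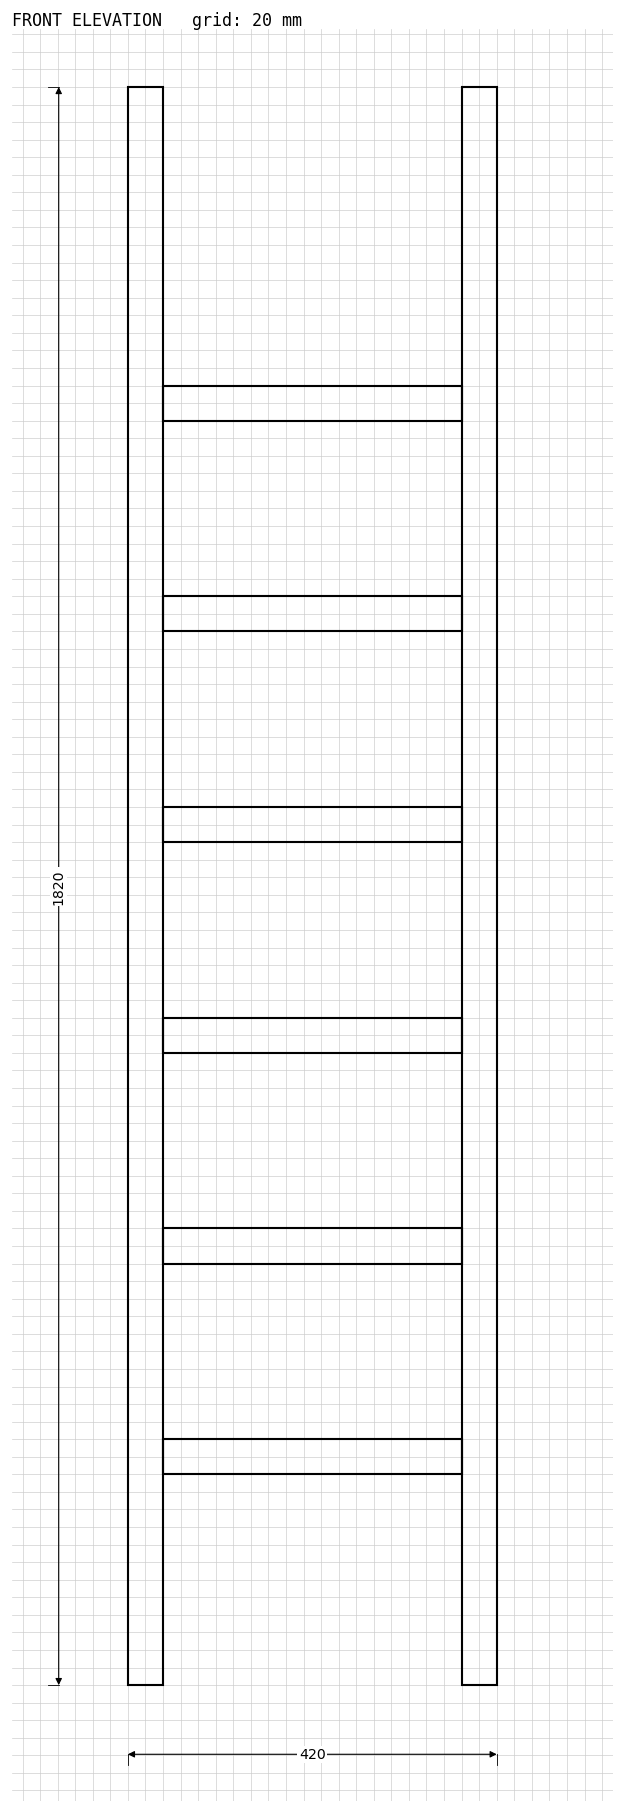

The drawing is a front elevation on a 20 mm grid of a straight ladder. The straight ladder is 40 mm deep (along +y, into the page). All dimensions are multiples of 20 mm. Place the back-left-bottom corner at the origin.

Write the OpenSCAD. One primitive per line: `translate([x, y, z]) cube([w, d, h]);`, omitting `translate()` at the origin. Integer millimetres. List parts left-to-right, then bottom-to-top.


cube([40, 40, 1820]);
translate([40, 0, 240]) cube([340, 40, 40]);
translate([40, 0, 480]) cube([340, 40, 40]);
translate([40, 0, 720]) cube([340, 40, 40]);
translate([40, 0, 960]) cube([340, 40, 40]);
translate([40, 0, 1200]) cube([340, 40, 40]);
translate([40, 0, 1440]) cube([340, 40, 40]);
translate([380, 0, 0]) cube([40, 40, 1820]);


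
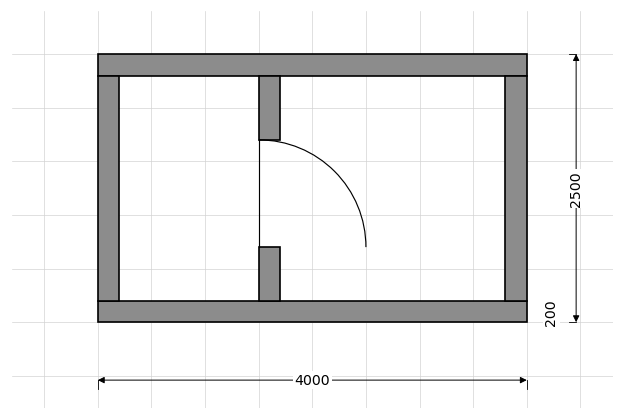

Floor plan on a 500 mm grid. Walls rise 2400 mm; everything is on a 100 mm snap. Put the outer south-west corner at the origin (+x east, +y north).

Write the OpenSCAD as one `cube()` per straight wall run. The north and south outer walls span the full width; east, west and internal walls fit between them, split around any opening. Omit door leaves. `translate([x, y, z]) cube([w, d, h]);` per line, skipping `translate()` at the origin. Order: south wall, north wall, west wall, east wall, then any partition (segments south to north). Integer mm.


cube([4000, 200, 2400]);
translate([0, 2300, 0]) cube([4000, 200, 2400]);
translate([0, 200, 0]) cube([200, 2100, 2400]);
translate([3800, 200, 0]) cube([200, 2100, 2400]);
translate([1500, 200, 0]) cube([200, 500, 2400]);
translate([1500, 1700, 0]) cube([200, 600, 2400]);


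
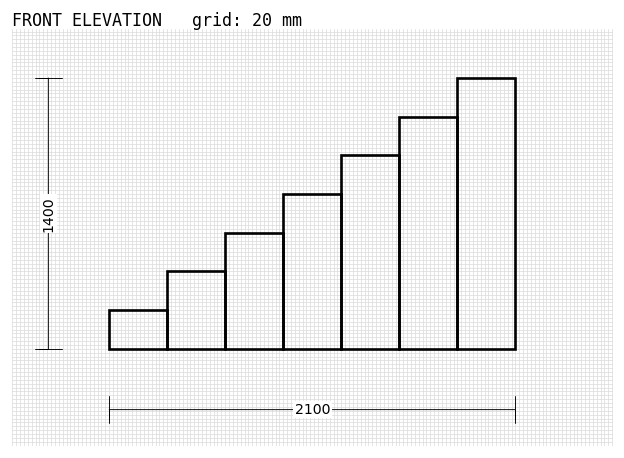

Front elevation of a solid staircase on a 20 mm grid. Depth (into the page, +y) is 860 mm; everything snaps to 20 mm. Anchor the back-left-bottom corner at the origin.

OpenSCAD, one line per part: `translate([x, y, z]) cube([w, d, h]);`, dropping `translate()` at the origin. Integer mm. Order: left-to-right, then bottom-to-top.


cube([300, 860, 200]);
translate([300, 0, 0]) cube([300, 860, 400]);
translate([600, 0, 0]) cube([300, 860, 600]);
translate([900, 0, 0]) cube([300, 860, 800]);
translate([1200, 0, 0]) cube([300, 860, 1000]);
translate([1500, 0, 0]) cube([300, 860, 1200]);
translate([1800, 0, 0]) cube([300, 860, 1400]);


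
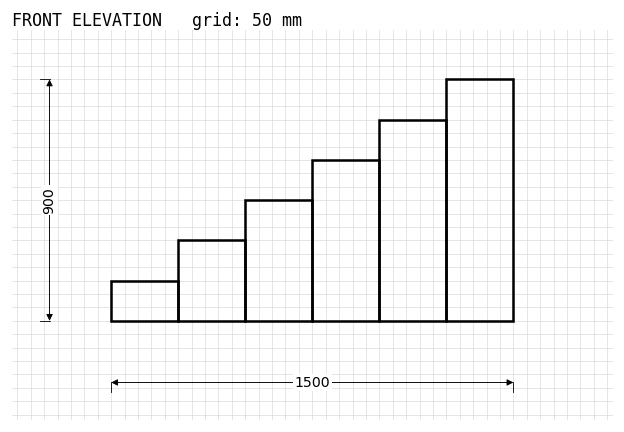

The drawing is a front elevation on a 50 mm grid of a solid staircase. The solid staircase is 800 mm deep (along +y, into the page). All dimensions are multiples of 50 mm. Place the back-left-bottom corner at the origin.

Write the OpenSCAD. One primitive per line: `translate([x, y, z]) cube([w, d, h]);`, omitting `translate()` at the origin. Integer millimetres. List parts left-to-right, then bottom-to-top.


cube([250, 800, 150]);
translate([250, 0, 0]) cube([250, 800, 300]);
translate([500, 0, 0]) cube([250, 800, 450]);
translate([750, 0, 0]) cube([250, 800, 600]);
translate([1000, 0, 0]) cube([250, 800, 750]);
translate([1250, 0, 0]) cube([250, 800, 900]);
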